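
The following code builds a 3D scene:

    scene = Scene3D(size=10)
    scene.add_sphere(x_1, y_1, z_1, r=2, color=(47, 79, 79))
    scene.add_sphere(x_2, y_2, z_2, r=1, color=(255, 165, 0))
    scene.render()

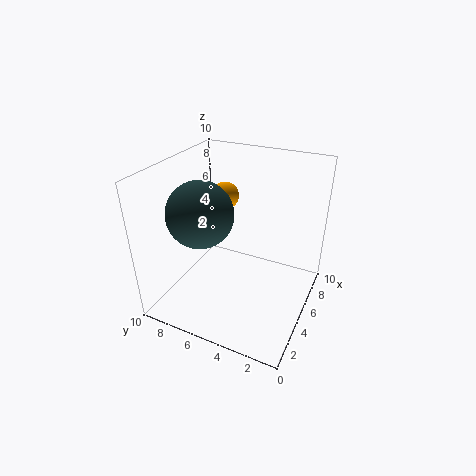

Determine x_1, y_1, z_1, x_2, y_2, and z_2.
x_1 = 2, y_1 = 6, z_1 = 8, x_2 = 7, y_2 = 7, z_2 = 7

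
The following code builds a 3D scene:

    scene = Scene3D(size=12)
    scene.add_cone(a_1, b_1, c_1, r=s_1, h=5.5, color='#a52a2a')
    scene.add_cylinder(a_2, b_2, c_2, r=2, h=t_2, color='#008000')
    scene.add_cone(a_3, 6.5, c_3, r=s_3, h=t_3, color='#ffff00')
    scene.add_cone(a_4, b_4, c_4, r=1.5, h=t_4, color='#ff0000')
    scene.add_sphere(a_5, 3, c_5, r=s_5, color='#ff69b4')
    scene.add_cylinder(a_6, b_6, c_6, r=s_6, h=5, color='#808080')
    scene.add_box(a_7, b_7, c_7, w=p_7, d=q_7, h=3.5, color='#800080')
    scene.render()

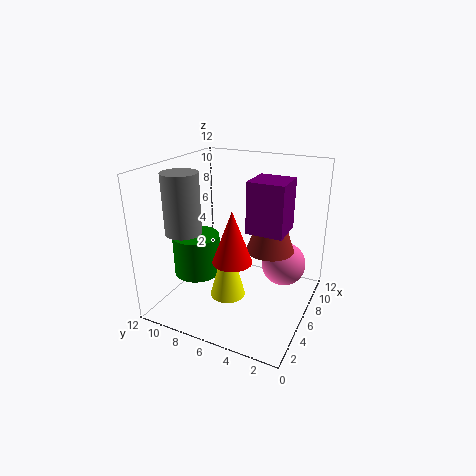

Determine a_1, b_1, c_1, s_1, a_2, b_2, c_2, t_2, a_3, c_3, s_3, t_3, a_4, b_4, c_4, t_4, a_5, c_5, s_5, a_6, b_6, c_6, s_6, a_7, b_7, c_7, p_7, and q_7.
a_1 = 7; b_1 = 3.5; c_1 = 5; s_1 = 2; a_2 = 5; b_2 = 9.5; c_2 = 2.5; t_2 = 3.5; a_3 = 5; c_3 = 1; s_3 = 1.5; t_3 = 5.5; a_4 = 3; b_4 = 5; c_4 = 5.5; t_4 = 4; a_5 = 9.5; c_5 = 2.5; s_5 = 2; a_6 = 4; b_6 = 10; c_6 = 6.5; s_6 = 1.5; a_7 = 2; b_7 = 1; c_7 = 8.5; p_7 = 2.5; q_7 = 2.5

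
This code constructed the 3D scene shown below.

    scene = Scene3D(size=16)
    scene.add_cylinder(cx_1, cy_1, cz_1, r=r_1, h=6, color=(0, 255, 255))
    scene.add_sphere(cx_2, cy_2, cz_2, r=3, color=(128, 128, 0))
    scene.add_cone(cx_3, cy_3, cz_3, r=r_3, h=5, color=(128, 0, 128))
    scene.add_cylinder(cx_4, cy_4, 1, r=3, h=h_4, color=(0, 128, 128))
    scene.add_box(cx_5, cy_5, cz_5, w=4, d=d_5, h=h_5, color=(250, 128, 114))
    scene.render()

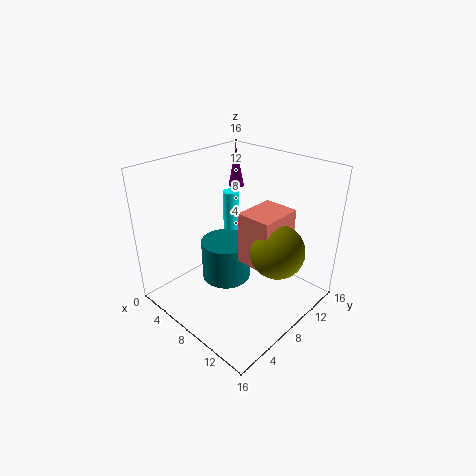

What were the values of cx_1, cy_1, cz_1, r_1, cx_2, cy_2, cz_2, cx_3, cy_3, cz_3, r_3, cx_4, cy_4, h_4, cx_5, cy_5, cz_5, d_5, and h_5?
cx_1 = 3, cy_1 = 12, cz_1 = 5, r_1 = 1, cx_2 = 12, cy_2 = 10, cz_2 = 7, cx_3 = 2, cy_3 = 14, cz_3 = 11, r_3 = 1, cx_4 = 5, cy_4 = 9, h_4 = 5, cx_5 = 8, cy_5 = 8, cz_5 = 5, d_5 = 5, h_5 = 6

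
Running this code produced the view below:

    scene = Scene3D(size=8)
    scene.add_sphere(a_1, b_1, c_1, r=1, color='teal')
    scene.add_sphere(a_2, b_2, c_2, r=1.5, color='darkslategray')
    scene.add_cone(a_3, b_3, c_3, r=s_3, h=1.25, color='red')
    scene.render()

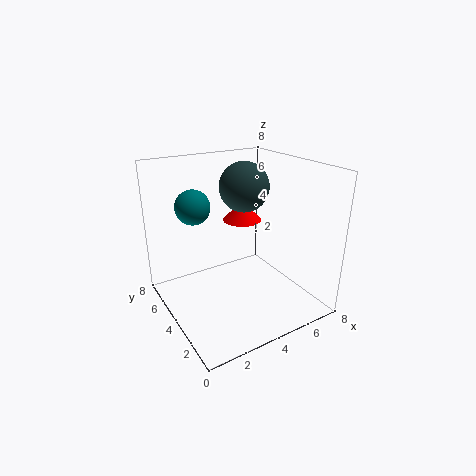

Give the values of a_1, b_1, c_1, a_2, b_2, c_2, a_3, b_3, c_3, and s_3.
a_1 = 2.25; b_1 = 6; c_1 = 5.5; a_2 = 5.5; b_2 = 5.75; c_2 = 6.25; a_3 = 6; b_3 = 6.75; c_3 = 3.75; s_3 = 1.25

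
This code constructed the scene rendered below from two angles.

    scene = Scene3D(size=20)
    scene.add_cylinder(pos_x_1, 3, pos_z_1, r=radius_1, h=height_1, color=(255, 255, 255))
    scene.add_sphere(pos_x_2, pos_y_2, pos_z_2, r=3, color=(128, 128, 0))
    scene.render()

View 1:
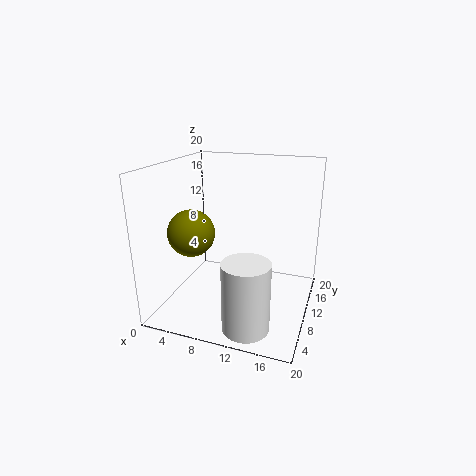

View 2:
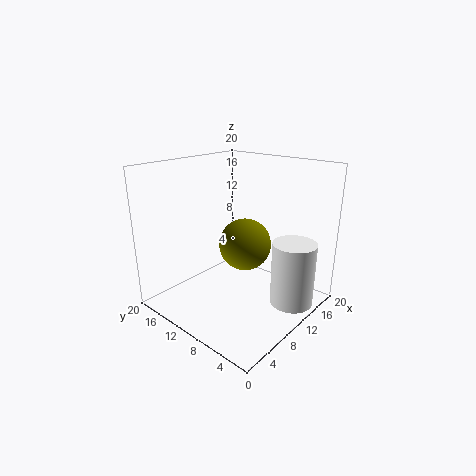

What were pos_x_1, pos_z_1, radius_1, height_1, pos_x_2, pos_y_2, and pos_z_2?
pos_x_1 = 13.5; pos_z_1 = 1; radius_1 = 3; height_1 = 9; pos_x_2 = 5.5; pos_y_2 = 5; pos_z_2 = 12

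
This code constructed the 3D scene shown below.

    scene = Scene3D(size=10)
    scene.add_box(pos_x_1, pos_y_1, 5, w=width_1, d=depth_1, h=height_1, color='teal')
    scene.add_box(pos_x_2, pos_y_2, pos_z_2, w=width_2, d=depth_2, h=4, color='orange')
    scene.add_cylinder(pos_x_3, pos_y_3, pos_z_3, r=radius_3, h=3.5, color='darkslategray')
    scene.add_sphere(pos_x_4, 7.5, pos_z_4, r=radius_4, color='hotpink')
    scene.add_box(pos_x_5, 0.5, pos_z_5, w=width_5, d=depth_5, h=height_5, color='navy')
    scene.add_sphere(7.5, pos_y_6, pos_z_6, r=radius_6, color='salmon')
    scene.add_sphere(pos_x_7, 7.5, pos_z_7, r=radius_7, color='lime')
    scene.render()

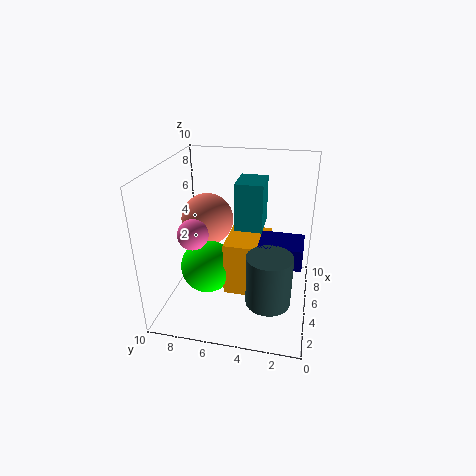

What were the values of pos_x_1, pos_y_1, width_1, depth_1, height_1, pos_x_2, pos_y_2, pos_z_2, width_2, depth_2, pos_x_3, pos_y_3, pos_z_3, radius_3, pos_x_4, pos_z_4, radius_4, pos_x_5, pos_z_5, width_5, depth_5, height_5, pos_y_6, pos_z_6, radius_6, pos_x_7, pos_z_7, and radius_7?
pos_x_1 = 6; pos_y_1 = 3.5; width_1 = 2.5; depth_1 = 2; height_1 = 3.5; pos_x_2 = 4.5; pos_y_2 = 3; pos_z_2 = 0.5; width_2 = 3.5; depth_2 = 3; pos_x_3 = 3; pos_y_3 = 2.5; pos_z_3 = 1.5; radius_3 = 1.5; pos_x_4 = 3; pos_z_4 = 6; radius_4 = 1; pos_x_5 = 4; pos_z_5 = 3.5; width_5 = 2.5; depth_5 = 3; height_5 = 1.5; pos_y_6 = 8; pos_z_6 = 5; radius_6 = 2; pos_x_7 = 5.5; pos_z_7 = 2; radius_7 = 2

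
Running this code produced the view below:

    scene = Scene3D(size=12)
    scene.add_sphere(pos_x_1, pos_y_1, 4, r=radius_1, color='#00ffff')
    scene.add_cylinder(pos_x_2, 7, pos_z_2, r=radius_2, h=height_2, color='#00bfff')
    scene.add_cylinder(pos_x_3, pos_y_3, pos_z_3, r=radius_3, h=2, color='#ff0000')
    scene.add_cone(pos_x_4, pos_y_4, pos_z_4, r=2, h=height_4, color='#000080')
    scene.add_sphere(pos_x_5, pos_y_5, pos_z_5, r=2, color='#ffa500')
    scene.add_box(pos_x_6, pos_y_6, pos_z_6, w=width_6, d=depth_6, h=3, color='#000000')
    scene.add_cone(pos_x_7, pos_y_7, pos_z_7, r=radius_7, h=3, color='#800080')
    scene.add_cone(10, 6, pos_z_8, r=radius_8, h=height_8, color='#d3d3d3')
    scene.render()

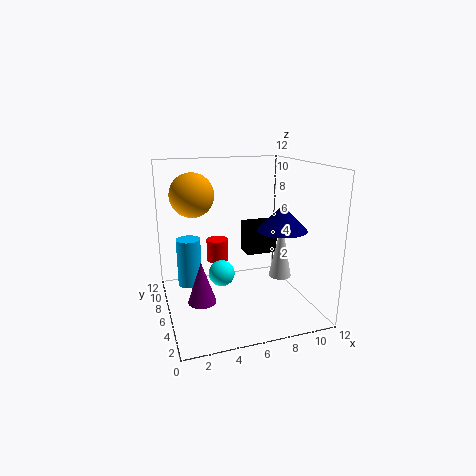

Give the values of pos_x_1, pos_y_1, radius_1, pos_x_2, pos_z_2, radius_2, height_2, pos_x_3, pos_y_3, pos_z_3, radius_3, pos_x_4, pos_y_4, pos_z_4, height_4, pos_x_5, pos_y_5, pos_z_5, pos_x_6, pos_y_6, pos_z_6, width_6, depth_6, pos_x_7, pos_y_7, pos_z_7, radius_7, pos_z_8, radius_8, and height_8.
pos_x_1 = 4
pos_y_1 = 4
radius_1 = 1
pos_x_2 = 2
pos_z_2 = 2
radius_2 = 1
height_2 = 4
pos_x_3 = 5
pos_y_3 = 9
pos_z_3 = 3
radius_3 = 1
pos_x_4 = 9
pos_y_4 = 4
pos_z_4 = 7
height_4 = 2
pos_x_5 = 3
pos_y_5 = 10
pos_z_5 = 9
pos_x_6 = 8
pos_y_6 = 9
pos_z_6 = 3
width_6 = 3
depth_6 = 2
pos_x_7 = 2
pos_y_7 = 2
pos_z_7 = 3
radius_7 = 1
pos_z_8 = 2
radius_8 = 1
height_8 = 5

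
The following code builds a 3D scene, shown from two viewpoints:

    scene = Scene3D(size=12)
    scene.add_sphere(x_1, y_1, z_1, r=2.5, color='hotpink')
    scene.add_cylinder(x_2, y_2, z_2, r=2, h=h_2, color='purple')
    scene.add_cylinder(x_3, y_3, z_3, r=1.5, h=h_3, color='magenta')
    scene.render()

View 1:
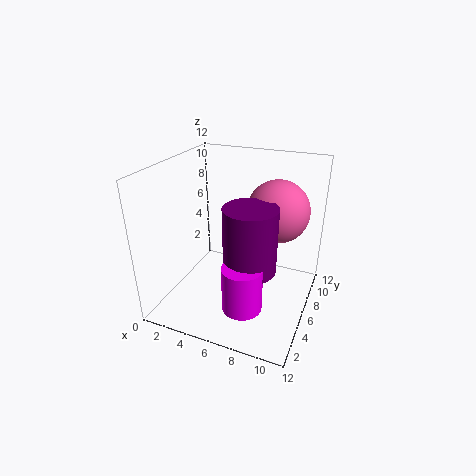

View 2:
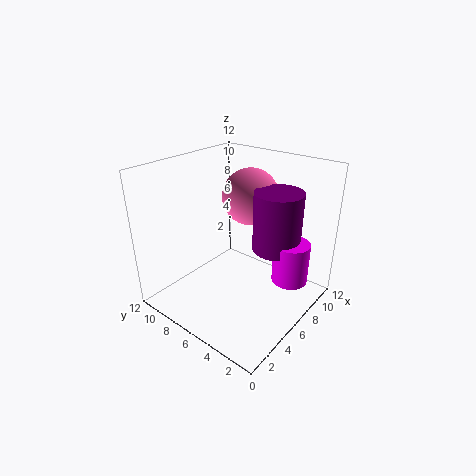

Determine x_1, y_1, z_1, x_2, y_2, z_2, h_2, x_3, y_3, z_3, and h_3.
x_1 = 9
y_1 = 7
z_1 = 8.5
x_2 = 8
y_2 = 3.5
z_2 = 5
h_2 = 5
x_3 = 8
y_3 = 2
z_3 = 2.5
h_3 = 3.5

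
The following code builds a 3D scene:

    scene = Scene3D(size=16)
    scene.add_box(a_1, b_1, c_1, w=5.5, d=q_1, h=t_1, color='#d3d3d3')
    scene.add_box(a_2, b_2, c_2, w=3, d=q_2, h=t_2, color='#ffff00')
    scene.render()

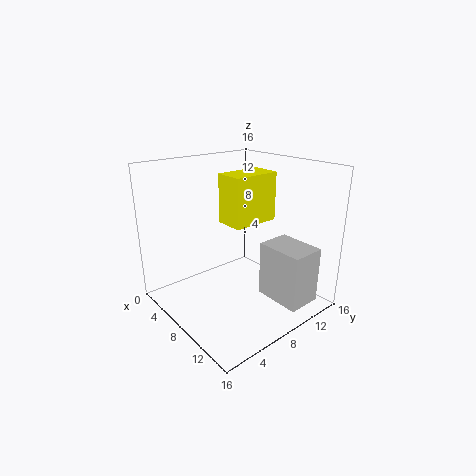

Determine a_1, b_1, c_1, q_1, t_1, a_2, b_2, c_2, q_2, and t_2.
a_1 = 9, b_1 = 10.5, c_1 = 0.5, q_1 = 4, t_1 = 6.5, a_2 = 8, b_2 = 5.5, c_2 = 10.5, q_2 = 5, t_2 = 5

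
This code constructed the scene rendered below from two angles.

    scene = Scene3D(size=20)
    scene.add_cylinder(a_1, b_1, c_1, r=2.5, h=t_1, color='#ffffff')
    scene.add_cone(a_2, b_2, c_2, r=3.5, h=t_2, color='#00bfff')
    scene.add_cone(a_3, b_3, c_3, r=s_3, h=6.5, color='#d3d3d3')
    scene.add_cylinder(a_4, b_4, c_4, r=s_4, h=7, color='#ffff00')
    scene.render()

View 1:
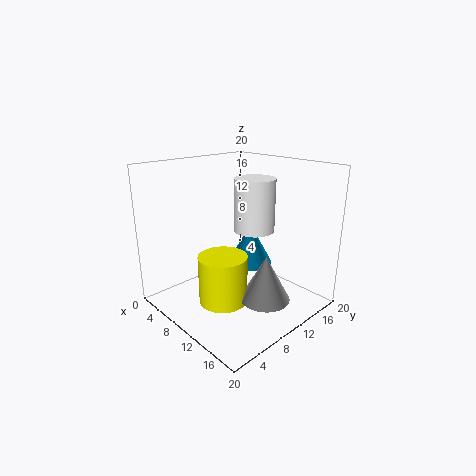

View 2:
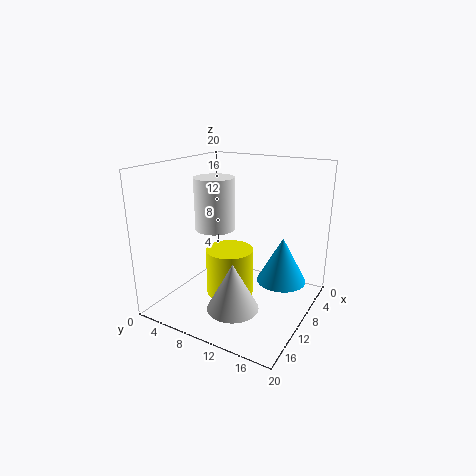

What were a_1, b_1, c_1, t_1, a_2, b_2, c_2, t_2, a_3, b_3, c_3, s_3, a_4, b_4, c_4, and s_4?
a_1 = 14
b_1 = 9
c_1 = 12.5
t_1 = 6.5
a_2 = 7
b_2 = 15.5
c_2 = 3.5
t_2 = 6.5
a_3 = 14
b_3 = 11.5
c_3 = 1.5
s_3 = 3.5
a_4 = 9
b_4 = 8
c_4 = 0.5
s_4 = 3.5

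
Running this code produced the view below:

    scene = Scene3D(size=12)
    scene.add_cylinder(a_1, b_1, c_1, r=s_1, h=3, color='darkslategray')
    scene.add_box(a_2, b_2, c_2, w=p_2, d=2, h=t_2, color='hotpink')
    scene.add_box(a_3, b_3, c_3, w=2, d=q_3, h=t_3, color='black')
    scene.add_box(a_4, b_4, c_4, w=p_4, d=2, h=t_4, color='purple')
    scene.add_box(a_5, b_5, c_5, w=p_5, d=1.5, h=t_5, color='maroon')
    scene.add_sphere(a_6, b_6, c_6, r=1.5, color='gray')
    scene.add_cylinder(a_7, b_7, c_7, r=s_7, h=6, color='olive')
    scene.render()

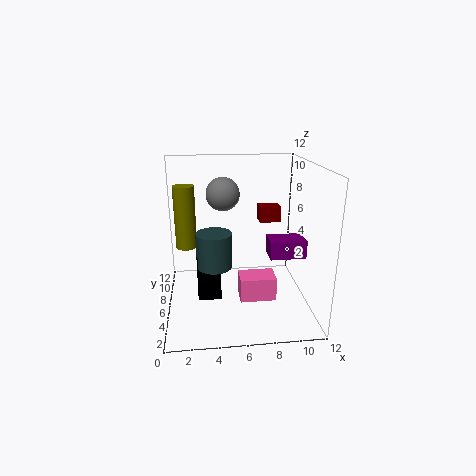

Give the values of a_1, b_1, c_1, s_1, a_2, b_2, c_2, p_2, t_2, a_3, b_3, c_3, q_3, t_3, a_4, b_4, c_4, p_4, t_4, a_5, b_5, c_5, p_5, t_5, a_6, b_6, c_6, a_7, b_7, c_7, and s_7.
a_1 = 4; b_1 = 6; c_1 = 3.5; s_1 = 1.5; a_2 = 6; b_2 = 4; c_2 = 1; p_2 = 3; t_2 = 2; a_3 = 2.5; b_3 = 5.5; c_3 = 0.5; q_3 = 3; t_3 = 4; a_4 = 8.5; b_4 = 4.5; c_4 = 4.5; p_4 = 3; t_4 = 1.5; a_5 = 8.5; b_5 = 9.5; c_5 = 6; p_5 = 2; t_5 = 1.5; a_6 = 5; b_6 = 9; c_6 = 9; a_7 = 1.5; b_7 = 10.5; c_7 = 3.5; s_7 = 1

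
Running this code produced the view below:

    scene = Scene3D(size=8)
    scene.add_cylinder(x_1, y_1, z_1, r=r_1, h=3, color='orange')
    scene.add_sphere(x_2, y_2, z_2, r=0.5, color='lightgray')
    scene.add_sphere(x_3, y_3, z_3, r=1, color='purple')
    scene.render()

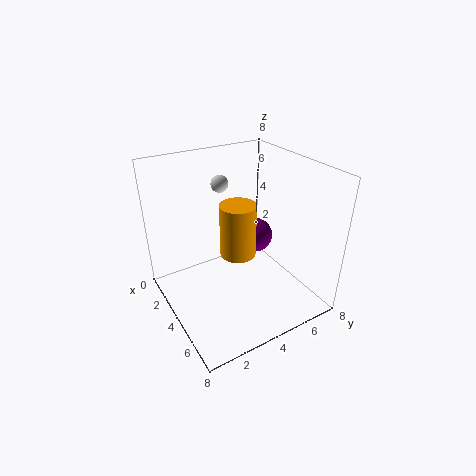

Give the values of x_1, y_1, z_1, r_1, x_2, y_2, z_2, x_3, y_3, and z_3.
x_1 = 4
y_1 = 4
z_1 = 3
r_1 = 1
x_2 = 2
y_2 = 4
z_2 = 6.5
x_3 = 3.5
y_3 = 5.5
z_3 = 3.5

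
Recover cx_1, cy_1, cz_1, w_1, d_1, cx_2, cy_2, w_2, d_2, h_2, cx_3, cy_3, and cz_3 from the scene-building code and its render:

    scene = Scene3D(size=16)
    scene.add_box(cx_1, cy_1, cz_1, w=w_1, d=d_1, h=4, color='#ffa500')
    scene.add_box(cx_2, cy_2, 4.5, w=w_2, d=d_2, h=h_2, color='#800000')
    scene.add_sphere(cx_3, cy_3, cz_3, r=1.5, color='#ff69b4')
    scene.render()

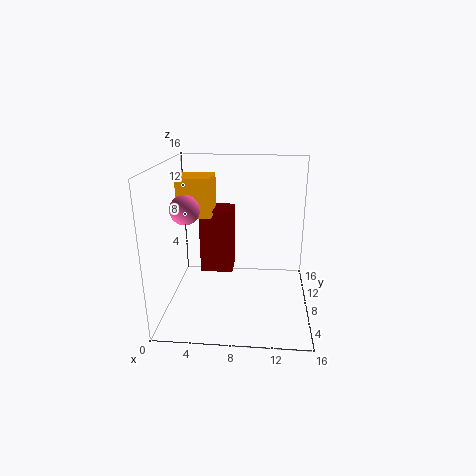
cx_1 = 2
cy_1 = 5.5
cz_1 = 11
w_1 = 3.5
d_1 = 3.5
cx_2 = 4
cy_2 = 6.5
w_2 = 3.5
d_2 = 3
h_2 = 7
cx_3 = 3
cy_3 = 5
cz_3 = 12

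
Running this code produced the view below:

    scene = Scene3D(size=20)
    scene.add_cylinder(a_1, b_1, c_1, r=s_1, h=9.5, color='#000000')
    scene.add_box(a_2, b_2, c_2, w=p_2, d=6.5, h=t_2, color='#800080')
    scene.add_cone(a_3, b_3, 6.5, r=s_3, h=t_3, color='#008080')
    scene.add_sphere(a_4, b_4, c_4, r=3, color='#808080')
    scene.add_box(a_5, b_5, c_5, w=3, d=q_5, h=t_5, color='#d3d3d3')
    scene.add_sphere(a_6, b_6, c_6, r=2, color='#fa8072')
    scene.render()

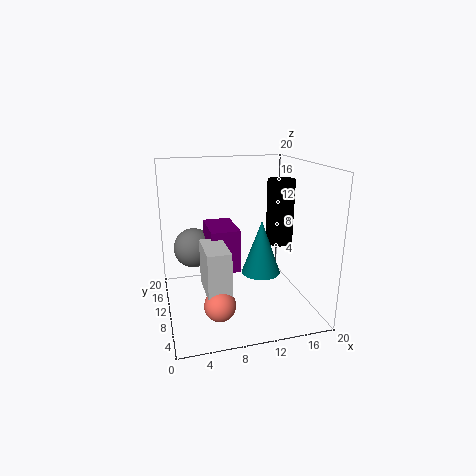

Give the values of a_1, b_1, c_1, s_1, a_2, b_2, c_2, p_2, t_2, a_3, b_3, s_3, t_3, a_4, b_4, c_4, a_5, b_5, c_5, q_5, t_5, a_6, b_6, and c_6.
a_1 = 17, b_1 = 12, c_1 = 8, s_1 = 2, a_2 = 6, b_2 = 8.5, c_2 = 5.5, p_2 = 4, t_2 = 6, a_3 = 12, b_3 = 6, s_3 = 2.5, t_3 = 7, a_4 = 4.5, b_4 = 15.5, c_4 = 7, a_5 = 4.5, b_5 = 3.5, c_5 = 4.5, q_5 = 6, t_5 = 6, a_6 = 6, b_6 = 4, c_6 = 3.5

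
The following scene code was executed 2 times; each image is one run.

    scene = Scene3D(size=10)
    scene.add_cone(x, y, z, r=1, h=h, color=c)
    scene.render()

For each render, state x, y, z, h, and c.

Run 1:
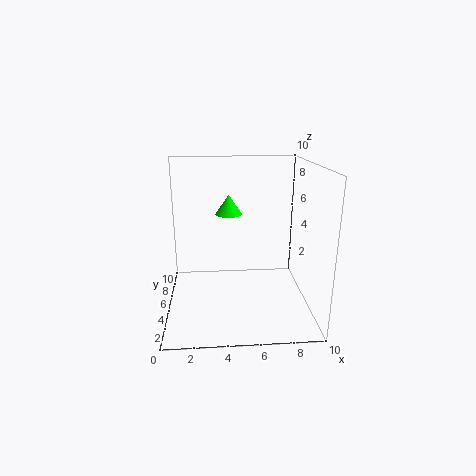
x = 4.5
y = 7.5
z = 6
h = 1.5
c = 'lime'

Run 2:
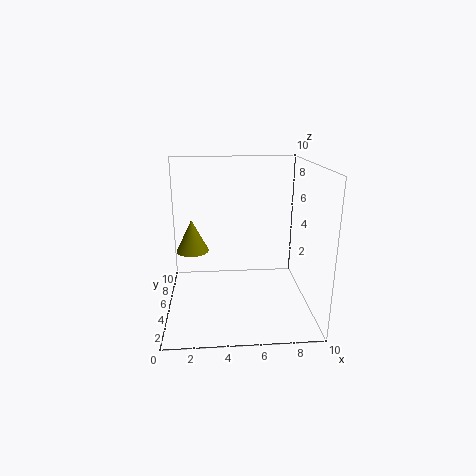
x = 2
y = 3
z = 5
h = 2
c = 'olive'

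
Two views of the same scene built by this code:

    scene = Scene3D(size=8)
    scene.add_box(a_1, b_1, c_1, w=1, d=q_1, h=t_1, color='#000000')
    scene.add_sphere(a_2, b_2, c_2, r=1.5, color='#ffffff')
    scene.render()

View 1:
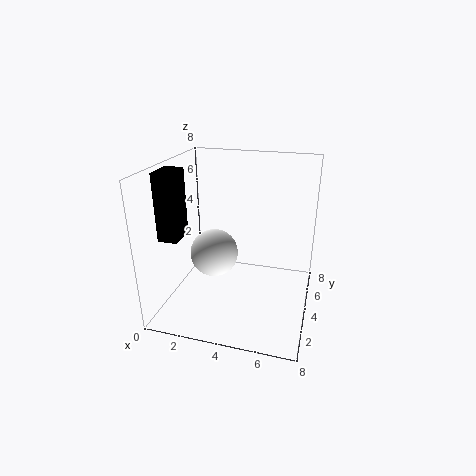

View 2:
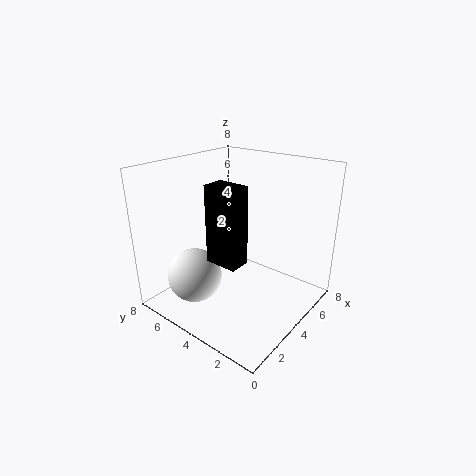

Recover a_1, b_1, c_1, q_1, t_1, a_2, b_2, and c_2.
a_1 = 0.5, b_1 = 1.5, c_1 = 4.5, q_1 = 1.5, t_1 = 3.5, a_2 = 2, b_2 = 5.5, c_2 = 2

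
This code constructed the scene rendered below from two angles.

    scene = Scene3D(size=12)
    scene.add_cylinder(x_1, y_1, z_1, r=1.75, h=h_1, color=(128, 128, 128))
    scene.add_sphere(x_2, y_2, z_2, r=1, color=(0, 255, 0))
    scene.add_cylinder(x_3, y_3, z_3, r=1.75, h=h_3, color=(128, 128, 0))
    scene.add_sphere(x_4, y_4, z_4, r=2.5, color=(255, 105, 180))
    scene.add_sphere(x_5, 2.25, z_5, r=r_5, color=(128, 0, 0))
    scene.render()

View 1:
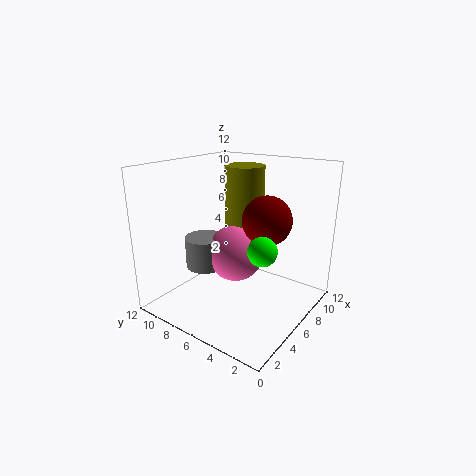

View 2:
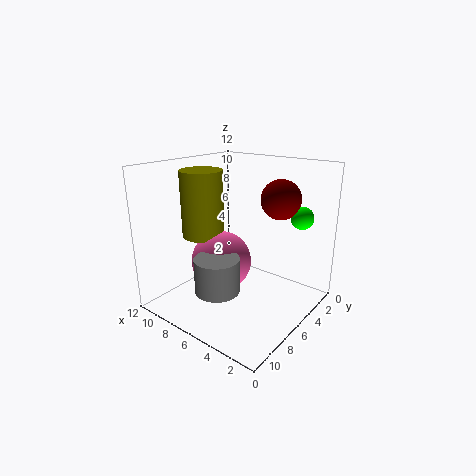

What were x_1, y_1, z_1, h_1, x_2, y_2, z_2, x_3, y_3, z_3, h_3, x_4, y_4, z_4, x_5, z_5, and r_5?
x_1 = 5.5; y_1 = 9.25; z_1 = 2.75; h_1 = 2.75; x_2 = 2.5; y_2 = 1.5; z_2 = 7.25; x_3 = 8.75; y_3 = 7.25; z_3 = 6; h_3 = 5.5; x_4 = 7; y_4 = 7; z_4 = 4; x_5 = 4.25; z_5 = 8.75; r_5 = 1.75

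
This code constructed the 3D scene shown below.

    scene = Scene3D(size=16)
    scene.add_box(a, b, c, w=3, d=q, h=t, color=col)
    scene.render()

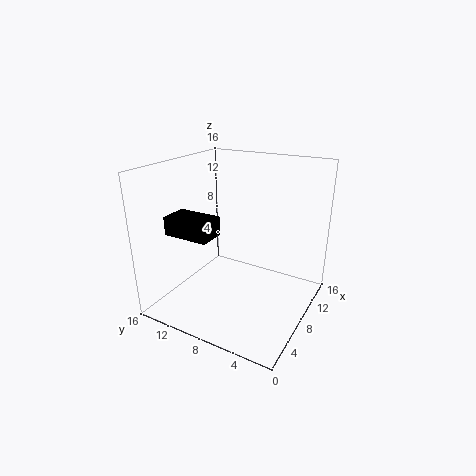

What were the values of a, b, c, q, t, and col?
a = 3; b = 9; c = 9; q = 5; t = 2; col = 'black'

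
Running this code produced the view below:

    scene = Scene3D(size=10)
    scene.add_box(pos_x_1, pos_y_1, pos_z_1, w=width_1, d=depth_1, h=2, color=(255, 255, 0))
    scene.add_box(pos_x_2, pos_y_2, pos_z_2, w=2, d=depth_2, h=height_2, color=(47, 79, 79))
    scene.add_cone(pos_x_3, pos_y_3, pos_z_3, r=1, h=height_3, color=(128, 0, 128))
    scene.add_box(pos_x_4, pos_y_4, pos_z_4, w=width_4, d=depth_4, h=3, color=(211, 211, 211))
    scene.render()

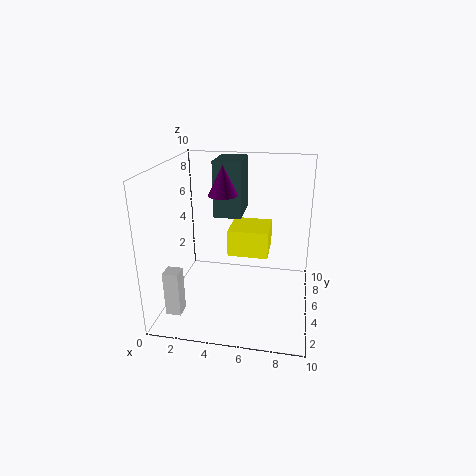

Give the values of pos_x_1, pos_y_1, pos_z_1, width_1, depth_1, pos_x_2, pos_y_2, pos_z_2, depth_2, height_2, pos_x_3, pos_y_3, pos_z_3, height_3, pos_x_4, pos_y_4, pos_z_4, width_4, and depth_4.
pos_x_1 = 4; pos_y_1 = 6; pos_z_1 = 3; width_1 = 3; depth_1 = 3; pos_x_2 = 3; pos_y_2 = 6; pos_z_2 = 6; depth_2 = 3; height_2 = 4; pos_x_3 = 4; pos_y_3 = 5; pos_z_3 = 8; height_3 = 2; pos_x_4 = 1; pos_y_4 = 1; pos_z_4 = 1; width_4 = 1; depth_4 = 1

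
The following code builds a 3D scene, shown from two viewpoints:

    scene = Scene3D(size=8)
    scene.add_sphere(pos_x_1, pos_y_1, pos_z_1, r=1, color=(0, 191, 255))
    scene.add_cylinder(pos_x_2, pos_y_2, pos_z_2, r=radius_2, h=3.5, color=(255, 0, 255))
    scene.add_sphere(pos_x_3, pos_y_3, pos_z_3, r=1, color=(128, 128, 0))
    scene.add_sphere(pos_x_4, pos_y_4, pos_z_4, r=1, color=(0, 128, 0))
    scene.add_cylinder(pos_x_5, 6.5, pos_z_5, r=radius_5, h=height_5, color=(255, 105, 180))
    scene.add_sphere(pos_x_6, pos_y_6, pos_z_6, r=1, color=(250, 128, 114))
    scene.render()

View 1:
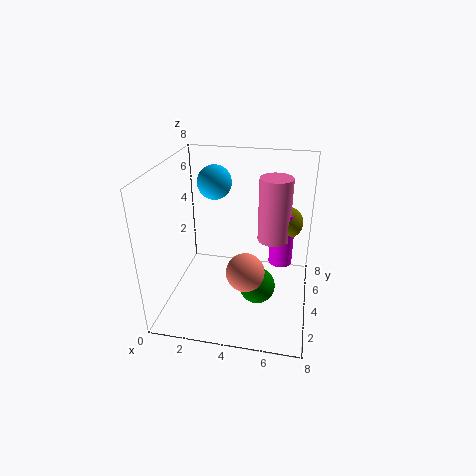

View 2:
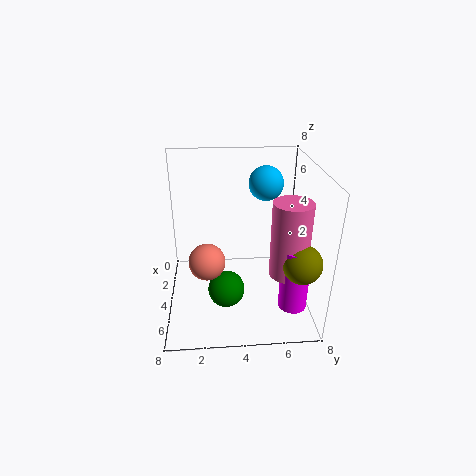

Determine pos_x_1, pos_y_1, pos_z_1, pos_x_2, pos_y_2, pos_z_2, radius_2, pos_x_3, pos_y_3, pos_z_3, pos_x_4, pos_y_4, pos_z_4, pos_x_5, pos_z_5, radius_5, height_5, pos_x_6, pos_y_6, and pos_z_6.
pos_x_1 = 2.25; pos_y_1 = 5.75; pos_z_1 = 6.5; pos_x_2 = 6.25; pos_y_2 = 6.75; pos_z_2 = 1; radius_2 = 0.75; pos_x_3 = 6.5; pos_y_3 = 7; pos_z_3 = 3.75; pos_x_4 = 5.25; pos_y_4 = 3.25; pos_z_4 = 1.5; pos_x_5 = 5.75; pos_z_5 = 2.75; radius_5 = 1; height_5 = 4; pos_x_6 = 4.75; pos_y_6 = 2.25; pos_z_6 = 3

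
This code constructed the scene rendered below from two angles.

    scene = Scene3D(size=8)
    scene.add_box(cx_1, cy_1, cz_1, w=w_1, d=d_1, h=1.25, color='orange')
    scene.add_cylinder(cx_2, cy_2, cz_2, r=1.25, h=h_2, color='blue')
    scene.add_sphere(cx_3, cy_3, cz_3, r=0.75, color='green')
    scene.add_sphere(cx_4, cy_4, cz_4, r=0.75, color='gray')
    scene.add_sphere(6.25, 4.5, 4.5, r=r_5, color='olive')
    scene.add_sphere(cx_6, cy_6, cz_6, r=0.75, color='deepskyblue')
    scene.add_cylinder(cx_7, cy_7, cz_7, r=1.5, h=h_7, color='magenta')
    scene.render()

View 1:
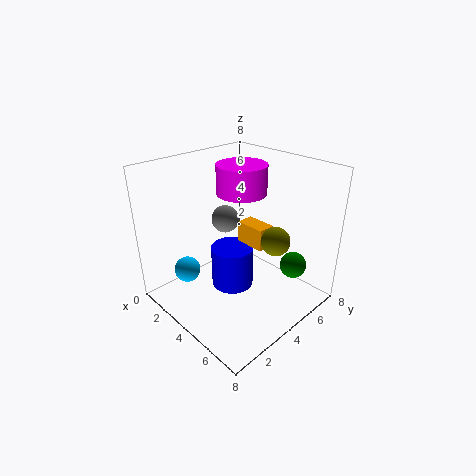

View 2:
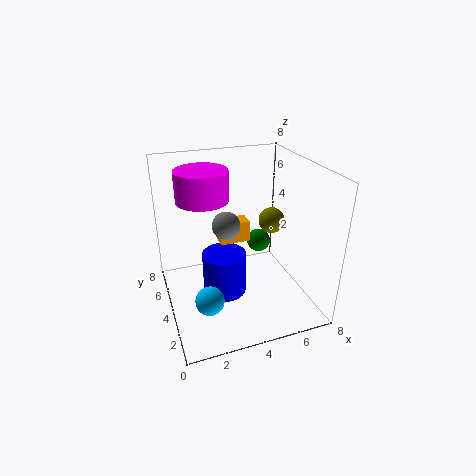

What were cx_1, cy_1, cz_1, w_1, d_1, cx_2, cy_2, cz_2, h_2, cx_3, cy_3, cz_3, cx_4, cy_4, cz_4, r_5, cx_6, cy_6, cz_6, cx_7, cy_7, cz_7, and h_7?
cx_1 = 3.25
cy_1 = 4.75
cz_1 = 3.25
w_1 = 1.75
d_1 = 1
cx_2 = 3.25
cy_2 = 4.25
cz_2 = 0.5
h_2 = 2.5
cx_3 = 6.25
cy_3 = 6.25
cz_3 = 2.25
cx_4 = 3.25
cy_4 = 3.75
cz_4 = 5
r_5 = 0.75
cx_6 = 1.75
cy_6 = 2
cz_6 = 1.75
cx_7 = 2.5
cy_7 = 5.75
cz_7 = 5.75
h_7 = 1.75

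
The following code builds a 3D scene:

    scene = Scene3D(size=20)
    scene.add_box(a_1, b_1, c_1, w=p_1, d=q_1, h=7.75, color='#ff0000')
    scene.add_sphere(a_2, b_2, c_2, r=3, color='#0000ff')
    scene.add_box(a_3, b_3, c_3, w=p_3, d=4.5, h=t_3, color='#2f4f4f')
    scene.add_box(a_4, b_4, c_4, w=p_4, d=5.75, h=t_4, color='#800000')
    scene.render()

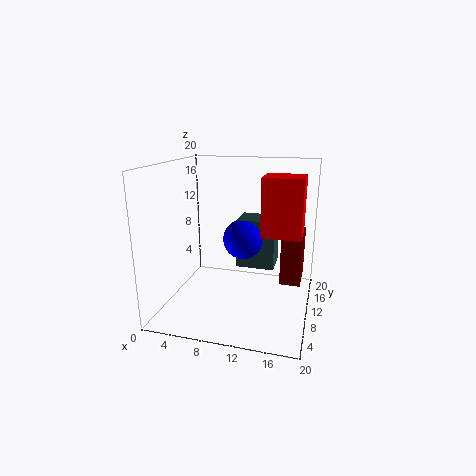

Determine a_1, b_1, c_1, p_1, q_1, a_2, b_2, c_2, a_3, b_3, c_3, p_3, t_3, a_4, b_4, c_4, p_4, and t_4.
a_1 = 13.5, b_1 = 8, c_1 = 11, p_1 = 5.25, q_1 = 4.5, a_2 = 9.75, b_2 = 13.75, c_2 = 8.5, a_3 = 8.75, b_3 = 13.5, c_3 = 4, p_3 = 5.75, t_3 = 7.5, a_4 = 15.75, b_4 = 11.75, c_4 = 2.75, p_4 = 3, t_4 = 7.25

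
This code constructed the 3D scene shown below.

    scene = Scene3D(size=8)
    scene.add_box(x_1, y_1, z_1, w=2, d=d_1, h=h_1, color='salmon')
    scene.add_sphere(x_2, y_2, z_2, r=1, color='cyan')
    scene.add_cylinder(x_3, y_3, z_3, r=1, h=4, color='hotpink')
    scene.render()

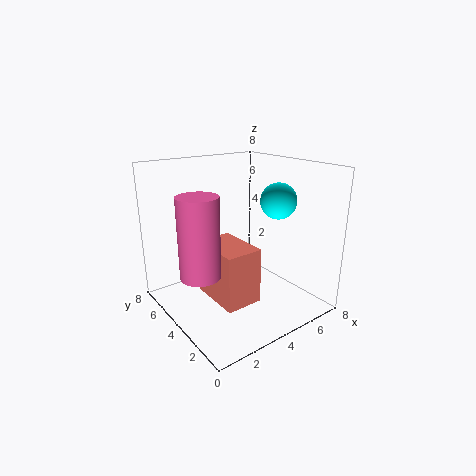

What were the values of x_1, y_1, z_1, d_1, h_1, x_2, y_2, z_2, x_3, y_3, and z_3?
x_1 = 2, y_1 = 2, z_1 = 1, d_1 = 3, h_1 = 3, x_2 = 6, y_2 = 3, z_2 = 6, x_3 = 1, y_3 = 3, z_3 = 3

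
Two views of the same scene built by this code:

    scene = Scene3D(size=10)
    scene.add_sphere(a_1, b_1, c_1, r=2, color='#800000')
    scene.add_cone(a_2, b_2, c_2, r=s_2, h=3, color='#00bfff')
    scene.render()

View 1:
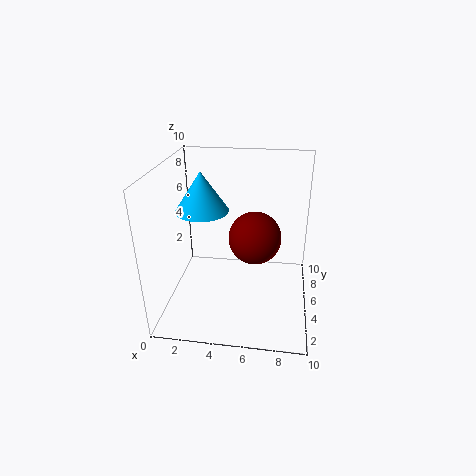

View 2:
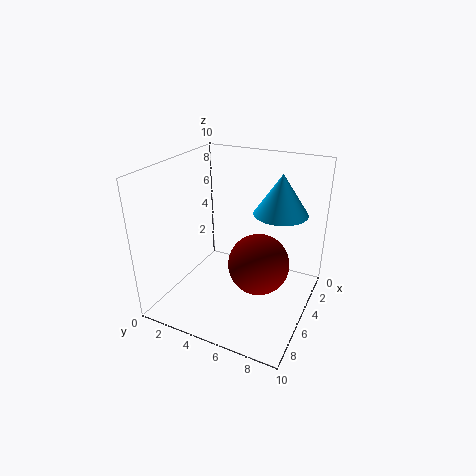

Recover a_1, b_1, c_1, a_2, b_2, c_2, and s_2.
a_1 = 6, b_1 = 7, c_1 = 4, a_2 = 2, b_2 = 7, c_2 = 6, s_2 = 2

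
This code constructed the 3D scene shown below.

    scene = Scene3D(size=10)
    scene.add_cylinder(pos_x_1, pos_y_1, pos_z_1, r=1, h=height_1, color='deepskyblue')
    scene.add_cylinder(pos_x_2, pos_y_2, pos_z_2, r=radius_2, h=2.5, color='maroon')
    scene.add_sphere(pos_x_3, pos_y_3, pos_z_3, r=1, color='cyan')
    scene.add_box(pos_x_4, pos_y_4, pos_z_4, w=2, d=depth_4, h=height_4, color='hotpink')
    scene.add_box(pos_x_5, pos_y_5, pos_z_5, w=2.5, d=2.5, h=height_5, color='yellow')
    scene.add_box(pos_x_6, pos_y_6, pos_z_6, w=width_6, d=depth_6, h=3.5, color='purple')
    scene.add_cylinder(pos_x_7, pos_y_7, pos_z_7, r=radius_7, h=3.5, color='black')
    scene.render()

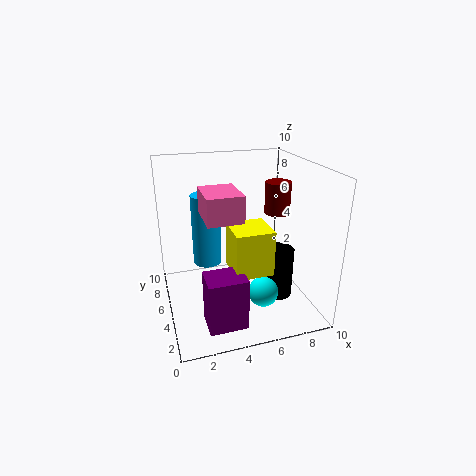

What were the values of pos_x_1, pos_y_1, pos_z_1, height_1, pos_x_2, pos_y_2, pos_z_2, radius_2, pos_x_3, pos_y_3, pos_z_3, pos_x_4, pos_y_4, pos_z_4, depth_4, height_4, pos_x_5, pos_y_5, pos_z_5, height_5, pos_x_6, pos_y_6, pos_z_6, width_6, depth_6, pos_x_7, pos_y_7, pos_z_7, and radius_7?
pos_x_1 = 3
pos_y_1 = 6
pos_z_1 = 3
height_1 = 5
pos_x_2 = 9
pos_y_2 = 7.5
pos_z_2 = 5.5
radius_2 = 1
pos_x_3 = 6
pos_y_3 = 2.5
pos_z_3 = 2
pos_x_4 = 2
pos_y_4 = 0.5
pos_z_4 = 8
depth_4 = 2.5
height_4 = 1.5
pos_x_5 = 4
pos_y_5 = 2
pos_z_5 = 3.5
height_5 = 3
pos_x_6 = 2
pos_y_6 = 1
pos_z_6 = 0.5
width_6 = 2.5
depth_6 = 2
pos_x_7 = 7.5
pos_y_7 = 3.5
pos_z_7 = 1
radius_7 = 1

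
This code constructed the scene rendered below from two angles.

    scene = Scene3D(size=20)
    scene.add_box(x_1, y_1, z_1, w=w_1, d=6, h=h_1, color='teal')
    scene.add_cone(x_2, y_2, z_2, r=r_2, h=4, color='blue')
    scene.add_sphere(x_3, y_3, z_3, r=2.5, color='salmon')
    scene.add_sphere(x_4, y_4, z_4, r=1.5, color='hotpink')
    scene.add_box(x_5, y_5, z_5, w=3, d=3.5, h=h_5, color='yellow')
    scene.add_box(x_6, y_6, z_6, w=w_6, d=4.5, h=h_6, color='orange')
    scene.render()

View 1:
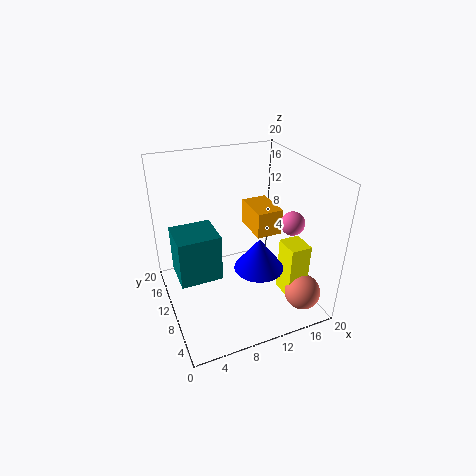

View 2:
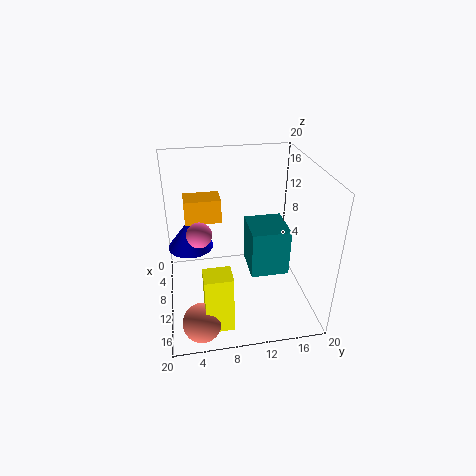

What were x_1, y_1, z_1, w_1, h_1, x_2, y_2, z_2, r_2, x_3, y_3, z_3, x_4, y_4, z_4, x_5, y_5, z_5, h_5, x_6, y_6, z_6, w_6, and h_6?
x_1 = 2
y_1 = 12.5
z_1 = 1.5
w_1 = 6.5
h_1 = 7.5
x_2 = 10
y_2 = 3.5
z_2 = 9.5
r_2 = 3
x_3 = 17.5
y_3 = 4
z_3 = 2.5
x_4 = 15
y_4 = 4.5
z_4 = 14
x_5 = 15.5
y_5 = 4.5
z_5 = 1.5
h_5 = 8
x_6 = 9.5
y_6 = 3
z_6 = 14
w_6 = 3
h_6 = 3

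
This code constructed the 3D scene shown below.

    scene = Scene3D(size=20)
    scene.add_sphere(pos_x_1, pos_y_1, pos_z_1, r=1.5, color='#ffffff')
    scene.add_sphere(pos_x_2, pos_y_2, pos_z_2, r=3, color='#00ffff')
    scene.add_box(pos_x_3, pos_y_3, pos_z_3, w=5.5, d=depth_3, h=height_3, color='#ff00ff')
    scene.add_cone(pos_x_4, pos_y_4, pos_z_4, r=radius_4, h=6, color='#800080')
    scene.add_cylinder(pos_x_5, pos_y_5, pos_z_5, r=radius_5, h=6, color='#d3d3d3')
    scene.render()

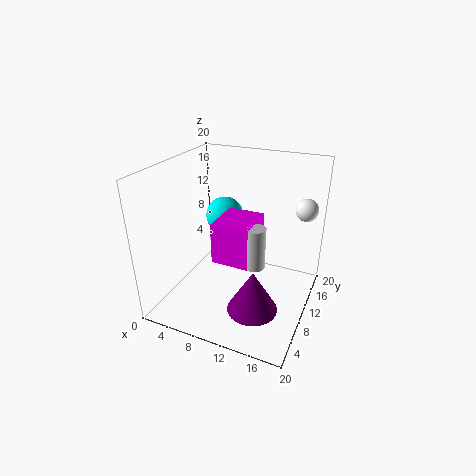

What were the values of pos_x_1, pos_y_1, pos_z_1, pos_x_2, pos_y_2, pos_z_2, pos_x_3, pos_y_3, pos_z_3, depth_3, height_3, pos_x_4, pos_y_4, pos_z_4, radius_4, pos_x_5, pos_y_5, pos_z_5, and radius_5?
pos_x_1 = 18.5, pos_y_1 = 13, pos_z_1 = 14.5, pos_x_2 = 4.5, pos_y_2 = 17, pos_z_2 = 9.5, pos_x_3 = 6.5, pos_y_3 = 8.5, pos_z_3 = 6, depth_3 = 6.5, height_3 = 6, pos_x_4 = 13.5, pos_y_4 = 7, pos_z_4 = 1, radius_4 = 3.5, pos_x_5 = 12.5, pos_y_5 = 10, pos_z_5 = 6, radius_5 = 1.5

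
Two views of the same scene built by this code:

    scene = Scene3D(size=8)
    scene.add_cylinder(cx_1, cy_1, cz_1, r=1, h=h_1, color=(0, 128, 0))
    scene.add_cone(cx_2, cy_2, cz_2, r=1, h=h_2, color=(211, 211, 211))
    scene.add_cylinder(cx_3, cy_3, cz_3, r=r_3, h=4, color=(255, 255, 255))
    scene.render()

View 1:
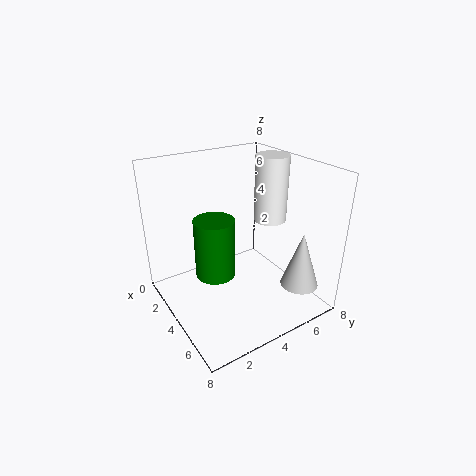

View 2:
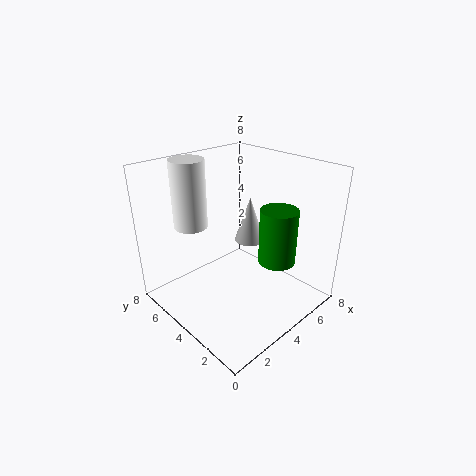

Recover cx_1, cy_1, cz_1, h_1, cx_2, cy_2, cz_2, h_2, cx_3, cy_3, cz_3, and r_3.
cx_1 = 5, cy_1 = 2, cz_1 = 3, h_1 = 3, cx_2 = 7, cy_2 = 6, cz_2 = 2, h_2 = 3, cx_3 = 3, cy_3 = 7, cz_3 = 4, r_3 = 1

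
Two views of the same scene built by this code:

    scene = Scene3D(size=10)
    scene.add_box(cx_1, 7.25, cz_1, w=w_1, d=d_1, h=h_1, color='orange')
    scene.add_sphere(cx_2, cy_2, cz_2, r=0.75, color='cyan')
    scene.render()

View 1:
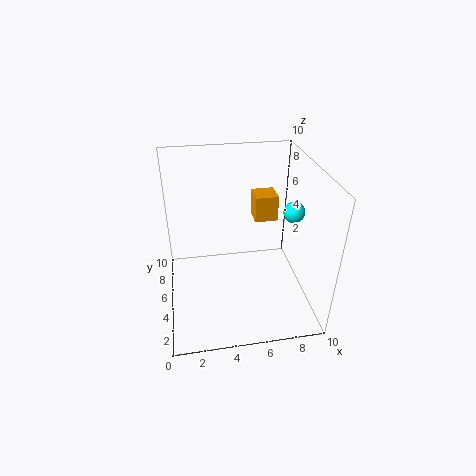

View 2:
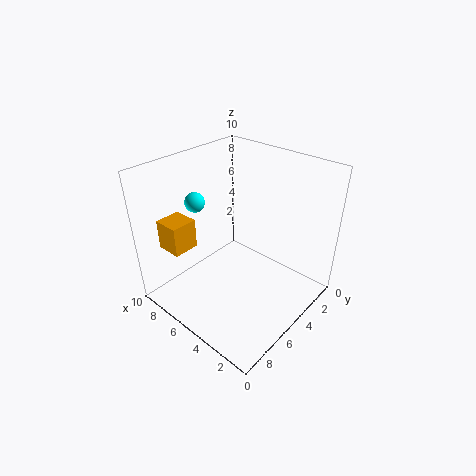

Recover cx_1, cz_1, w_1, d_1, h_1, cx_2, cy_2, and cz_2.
cx_1 = 6.75; cz_1 = 4.75; w_1 = 1.75; d_1 = 1.75; h_1 = 2; cx_2 = 9; cy_2 = 5.25; cz_2 = 6.5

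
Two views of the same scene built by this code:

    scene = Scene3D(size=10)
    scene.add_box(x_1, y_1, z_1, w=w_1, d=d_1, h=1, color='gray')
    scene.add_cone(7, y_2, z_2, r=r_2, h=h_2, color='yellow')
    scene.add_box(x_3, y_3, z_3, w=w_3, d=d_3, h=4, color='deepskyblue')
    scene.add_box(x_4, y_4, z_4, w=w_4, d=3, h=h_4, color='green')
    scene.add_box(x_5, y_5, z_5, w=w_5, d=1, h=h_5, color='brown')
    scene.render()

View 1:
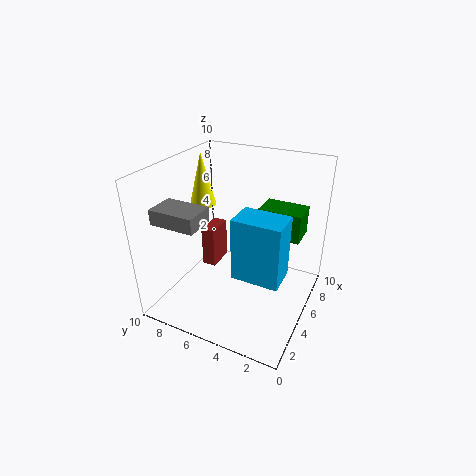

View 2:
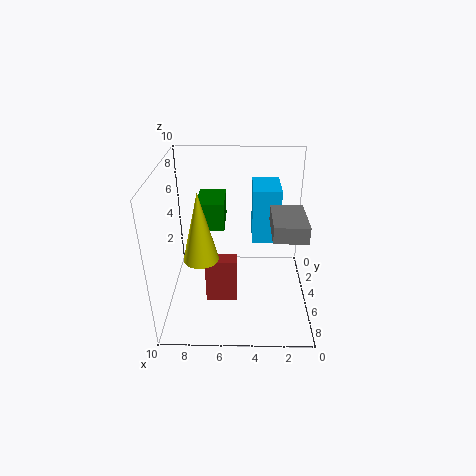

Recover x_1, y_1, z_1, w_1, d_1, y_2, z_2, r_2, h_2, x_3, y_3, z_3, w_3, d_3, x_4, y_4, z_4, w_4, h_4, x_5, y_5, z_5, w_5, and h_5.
x_1 = 1
y_1 = 6
z_1 = 7
w_1 = 2
d_1 = 3
y_2 = 9
z_2 = 6
r_2 = 1
h_2 = 4
x_3 = 2
y_3 = 1
z_3 = 4
w_3 = 2
d_3 = 3
x_4 = 6
y_4 = 1
z_4 = 5
w_4 = 2
h_4 = 2
x_5 = 5
y_5 = 7
z_5 = 2
w_5 = 2
h_5 = 3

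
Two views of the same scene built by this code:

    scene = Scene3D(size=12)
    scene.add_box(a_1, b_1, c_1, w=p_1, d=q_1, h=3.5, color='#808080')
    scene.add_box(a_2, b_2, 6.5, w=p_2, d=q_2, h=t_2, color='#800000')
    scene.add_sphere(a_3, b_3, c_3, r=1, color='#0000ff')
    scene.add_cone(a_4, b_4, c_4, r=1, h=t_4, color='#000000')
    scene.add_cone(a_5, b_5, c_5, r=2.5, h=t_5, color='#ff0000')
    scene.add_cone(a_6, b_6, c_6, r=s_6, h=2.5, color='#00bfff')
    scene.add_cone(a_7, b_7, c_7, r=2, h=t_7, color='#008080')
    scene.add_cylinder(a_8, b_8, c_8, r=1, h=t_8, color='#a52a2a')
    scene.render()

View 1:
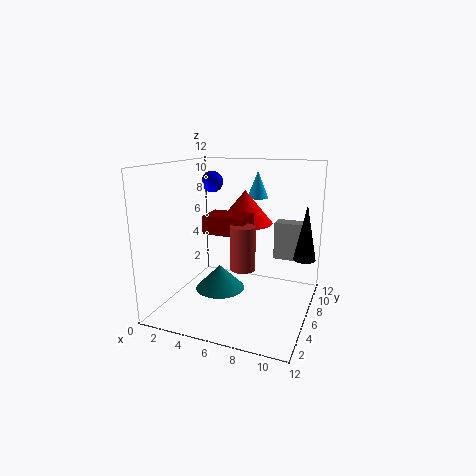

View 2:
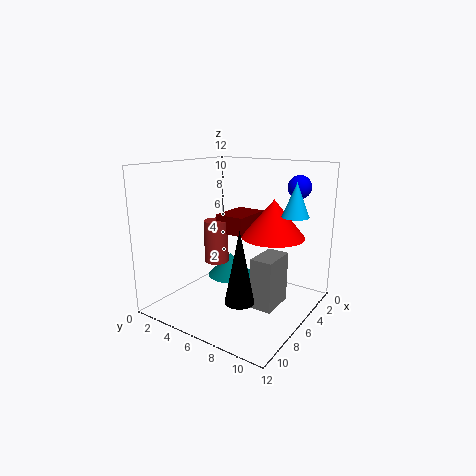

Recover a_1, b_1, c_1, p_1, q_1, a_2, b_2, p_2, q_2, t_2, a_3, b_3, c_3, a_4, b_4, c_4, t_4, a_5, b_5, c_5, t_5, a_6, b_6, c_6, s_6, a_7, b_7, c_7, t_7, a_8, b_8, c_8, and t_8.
a_1 = 8; b_1 = 10; c_1 = 3; p_1 = 2.5; q_1 = 1.5; a_2 = 3.5; b_2 = 4.5; p_2 = 3.5; q_2 = 2.5; t_2 = 1.5; a_3 = 2; b_3 = 9.5; c_3 = 10; a_4 = 11; b_4 = 9.5; c_4 = 3.5; t_4 = 5; a_5 = 5.5; b_5 = 9; c_5 = 6.5; t_5 = 3; a_6 = 6; b_6 = 11; c_6 = 8.5; s_6 = 1; a_7 = 5; b_7 = 4.5; c_7 = 2; t_7 = 2; a_8 = 7; b_8 = 4.5; c_8 = 4; t_8 = 3.5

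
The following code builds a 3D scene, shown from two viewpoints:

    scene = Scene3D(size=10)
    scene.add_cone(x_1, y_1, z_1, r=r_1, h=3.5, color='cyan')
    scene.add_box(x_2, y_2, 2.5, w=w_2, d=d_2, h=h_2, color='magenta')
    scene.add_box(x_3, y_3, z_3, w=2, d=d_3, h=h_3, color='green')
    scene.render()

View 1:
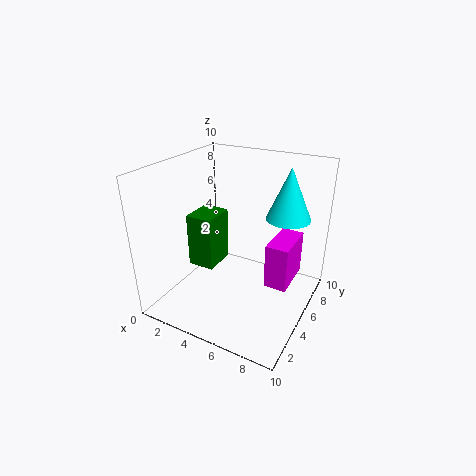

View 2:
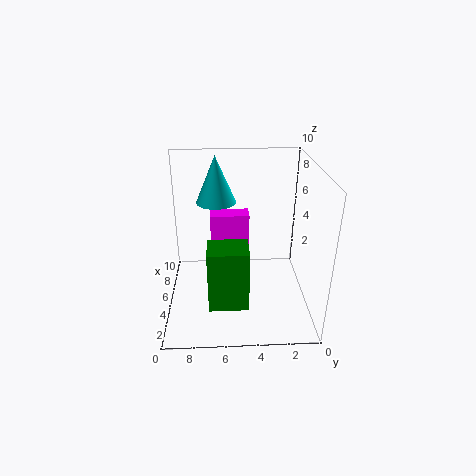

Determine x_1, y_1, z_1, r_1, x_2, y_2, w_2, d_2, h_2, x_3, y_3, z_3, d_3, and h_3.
x_1 = 8; y_1 = 6.5; z_1 = 6.5; r_1 = 1.5; x_2 = 7.5; y_2 = 4; w_2 = 1.5; d_2 = 3; h_2 = 3; x_3 = 1; y_3 = 4.5; z_3 = 2; d_3 = 2.5; h_3 = 4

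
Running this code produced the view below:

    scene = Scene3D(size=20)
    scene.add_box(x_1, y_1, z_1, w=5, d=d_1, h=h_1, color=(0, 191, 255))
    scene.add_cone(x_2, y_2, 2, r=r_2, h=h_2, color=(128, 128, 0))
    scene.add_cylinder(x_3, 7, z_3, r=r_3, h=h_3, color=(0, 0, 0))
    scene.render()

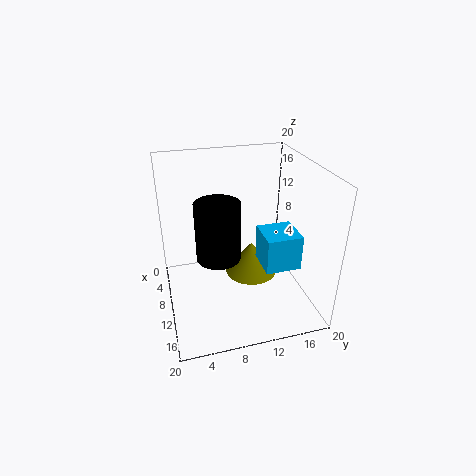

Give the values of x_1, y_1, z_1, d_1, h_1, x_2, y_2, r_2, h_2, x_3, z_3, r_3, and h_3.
x_1 = 9, y_1 = 13, z_1 = 6, d_1 = 5, h_1 = 5, x_2 = 7, y_2 = 13, r_2 = 4, h_2 = 5, x_3 = 11, z_3 = 8, r_3 = 3, h_3 = 8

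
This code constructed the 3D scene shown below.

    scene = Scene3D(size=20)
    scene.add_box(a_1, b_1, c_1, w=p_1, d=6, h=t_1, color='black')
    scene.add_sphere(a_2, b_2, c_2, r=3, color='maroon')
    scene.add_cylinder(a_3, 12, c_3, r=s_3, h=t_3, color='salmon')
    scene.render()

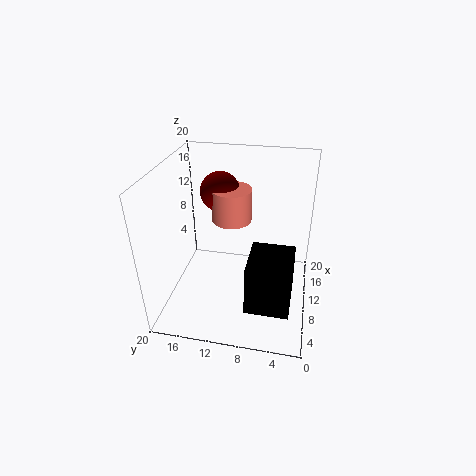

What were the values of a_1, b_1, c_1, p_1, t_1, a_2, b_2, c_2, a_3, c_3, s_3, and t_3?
a_1 = 4
b_1 = 2
c_1 = 2
p_1 = 7
t_1 = 7
a_2 = 16
b_2 = 14
c_2 = 14
a_3 = 15
c_3 = 10
s_3 = 3
t_3 = 5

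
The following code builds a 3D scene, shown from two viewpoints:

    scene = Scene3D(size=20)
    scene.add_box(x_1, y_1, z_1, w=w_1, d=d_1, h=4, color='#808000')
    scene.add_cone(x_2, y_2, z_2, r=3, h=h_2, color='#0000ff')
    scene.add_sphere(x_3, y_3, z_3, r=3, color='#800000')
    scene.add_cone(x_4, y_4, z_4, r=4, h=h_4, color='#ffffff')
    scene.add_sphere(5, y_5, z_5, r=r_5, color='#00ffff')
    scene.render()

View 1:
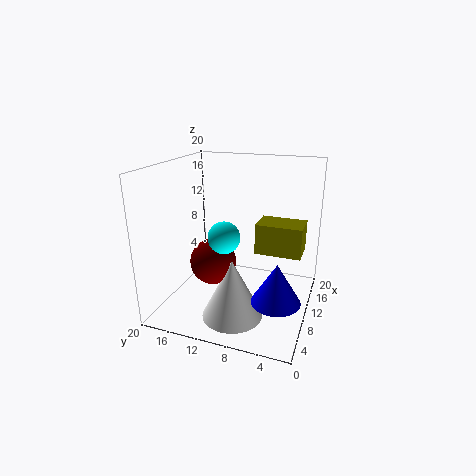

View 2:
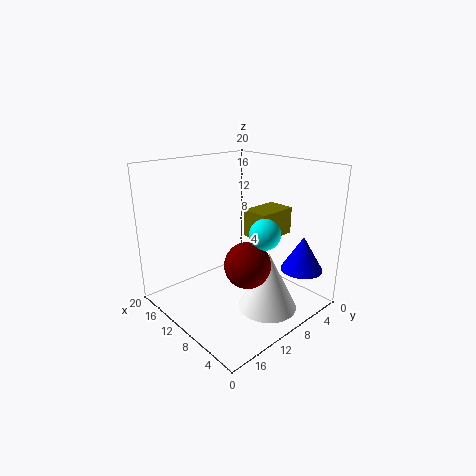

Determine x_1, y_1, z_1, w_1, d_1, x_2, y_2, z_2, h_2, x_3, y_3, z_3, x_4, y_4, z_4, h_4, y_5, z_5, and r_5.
x_1 = 8, y_1 = 1, z_1 = 9, w_1 = 4, d_1 = 6, x_2 = 4, y_2 = 3, z_2 = 5, h_2 = 5, x_3 = 6, y_3 = 12, z_3 = 8, x_4 = 5, y_4 = 9, z_4 = 1, h_4 = 8, y_5 = 10, z_5 = 12, r_5 = 2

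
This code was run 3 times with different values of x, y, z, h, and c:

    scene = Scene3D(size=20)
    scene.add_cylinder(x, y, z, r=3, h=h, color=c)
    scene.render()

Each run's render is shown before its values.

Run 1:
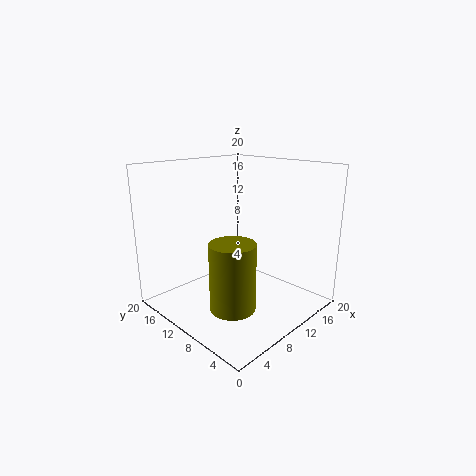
x = 6; y = 7; z = 2; h = 9; c = 'olive'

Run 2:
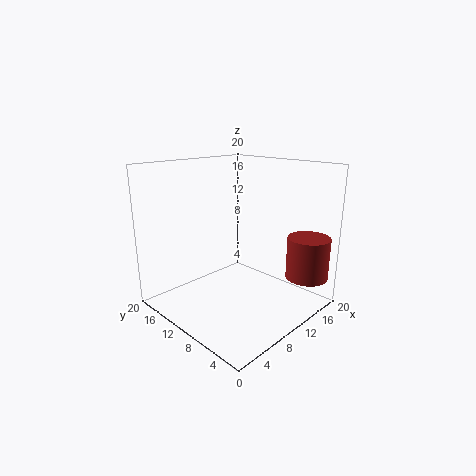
x = 17; y = 3; z = 4; h = 6; c = 'brown'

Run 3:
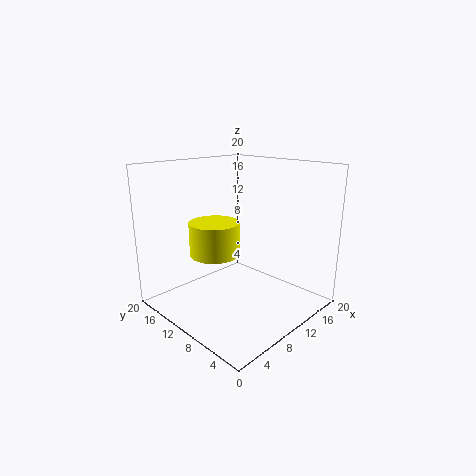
x = 4; y = 8; z = 10; h = 4; c = 'yellow'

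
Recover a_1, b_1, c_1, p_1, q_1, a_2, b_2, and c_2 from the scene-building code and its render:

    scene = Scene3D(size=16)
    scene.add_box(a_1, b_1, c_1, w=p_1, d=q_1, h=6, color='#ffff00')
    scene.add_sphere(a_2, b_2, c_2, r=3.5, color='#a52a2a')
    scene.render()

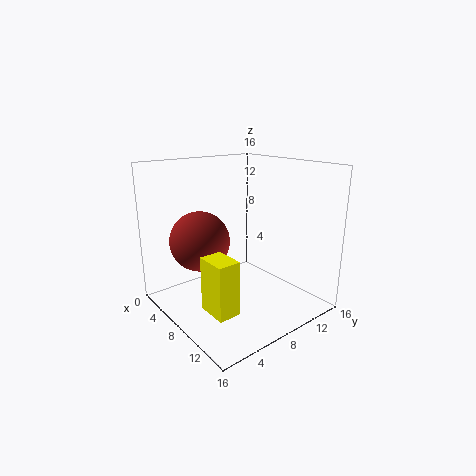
a_1 = 8; b_1 = 3; c_1 = 1; p_1 = 3.5; q_1 = 2.5; a_2 = 4; b_2 = 5.5; c_2 = 7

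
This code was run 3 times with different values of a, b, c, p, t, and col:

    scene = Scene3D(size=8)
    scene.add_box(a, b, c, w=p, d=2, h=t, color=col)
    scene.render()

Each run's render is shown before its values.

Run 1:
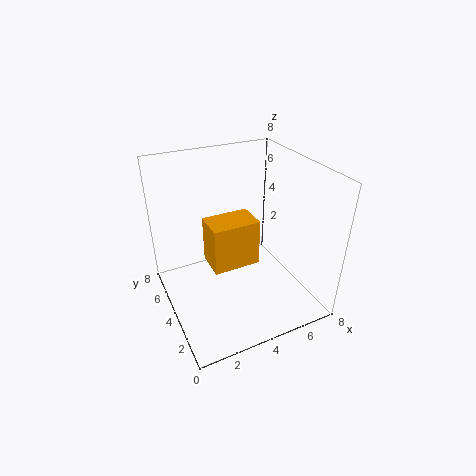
a = 3
b = 5
c = 1
p = 3
t = 3
col = 'orange'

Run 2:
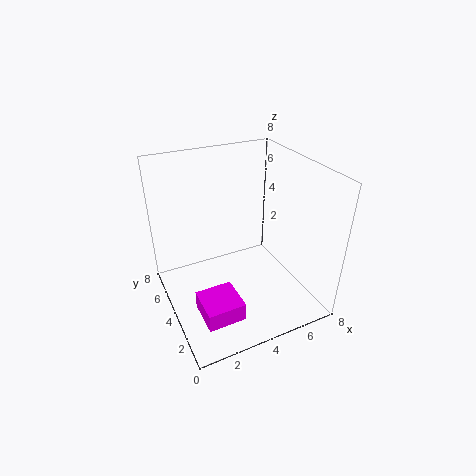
a = 1
b = 1
c = 1
p = 2
t = 1
col = 'magenta'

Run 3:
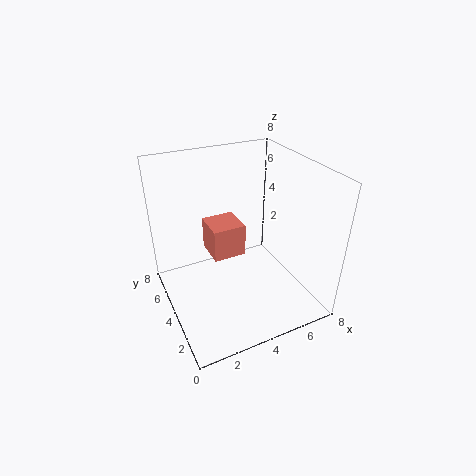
a = 3
b = 5
c = 2
p = 2
t = 2
col = 'salmon'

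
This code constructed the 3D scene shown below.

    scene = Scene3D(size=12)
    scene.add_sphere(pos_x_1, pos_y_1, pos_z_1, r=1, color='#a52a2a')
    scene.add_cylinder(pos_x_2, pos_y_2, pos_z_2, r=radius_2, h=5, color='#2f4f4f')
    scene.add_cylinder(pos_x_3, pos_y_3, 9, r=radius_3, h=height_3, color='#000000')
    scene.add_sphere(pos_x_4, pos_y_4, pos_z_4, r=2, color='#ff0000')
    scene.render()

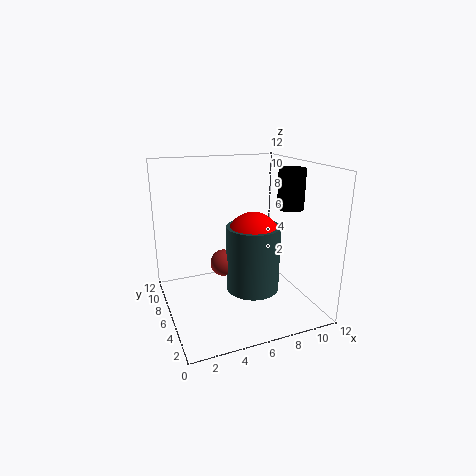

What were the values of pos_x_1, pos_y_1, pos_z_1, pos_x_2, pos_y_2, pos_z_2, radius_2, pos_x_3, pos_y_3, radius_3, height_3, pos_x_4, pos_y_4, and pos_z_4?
pos_x_1 = 4, pos_y_1 = 4, pos_z_1 = 5, pos_x_2 = 6, pos_y_2 = 3, pos_z_2 = 3, radius_2 = 2, pos_x_3 = 9, pos_y_3 = 3, radius_3 = 1, height_3 = 3, pos_x_4 = 6, pos_y_4 = 3, pos_z_4 = 7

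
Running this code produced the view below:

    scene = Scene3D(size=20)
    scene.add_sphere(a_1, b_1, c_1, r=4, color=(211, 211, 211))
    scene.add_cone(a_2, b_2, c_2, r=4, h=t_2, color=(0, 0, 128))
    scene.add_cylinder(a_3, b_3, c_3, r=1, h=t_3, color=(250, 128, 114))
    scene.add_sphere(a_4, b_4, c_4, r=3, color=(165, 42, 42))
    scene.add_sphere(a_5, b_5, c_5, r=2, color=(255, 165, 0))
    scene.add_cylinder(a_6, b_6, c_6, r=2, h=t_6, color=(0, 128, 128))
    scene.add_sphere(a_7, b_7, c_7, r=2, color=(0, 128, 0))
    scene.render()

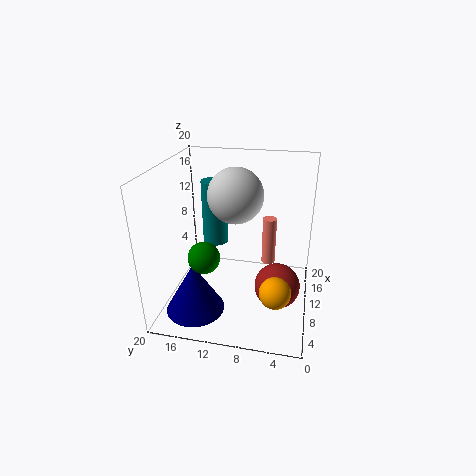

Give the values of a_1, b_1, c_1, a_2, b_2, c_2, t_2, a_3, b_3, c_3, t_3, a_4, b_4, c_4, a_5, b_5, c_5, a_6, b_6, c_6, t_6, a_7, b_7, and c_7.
a_1 = 13; b_1 = 11; c_1 = 15; a_2 = 5; b_2 = 15; c_2 = 1; t_2 = 7; a_3 = 13; b_3 = 6; c_3 = 5; t_3 = 7; a_4 = 7; b_4 = 4; c_4 = 5; a_5 = 4; b_5 = 4; c_5 = 6; a_6 = 16; b_6 = 15; c_6 = 6; t_6 = 10; a_7 = 4; b_7 = 13; c_7 = 10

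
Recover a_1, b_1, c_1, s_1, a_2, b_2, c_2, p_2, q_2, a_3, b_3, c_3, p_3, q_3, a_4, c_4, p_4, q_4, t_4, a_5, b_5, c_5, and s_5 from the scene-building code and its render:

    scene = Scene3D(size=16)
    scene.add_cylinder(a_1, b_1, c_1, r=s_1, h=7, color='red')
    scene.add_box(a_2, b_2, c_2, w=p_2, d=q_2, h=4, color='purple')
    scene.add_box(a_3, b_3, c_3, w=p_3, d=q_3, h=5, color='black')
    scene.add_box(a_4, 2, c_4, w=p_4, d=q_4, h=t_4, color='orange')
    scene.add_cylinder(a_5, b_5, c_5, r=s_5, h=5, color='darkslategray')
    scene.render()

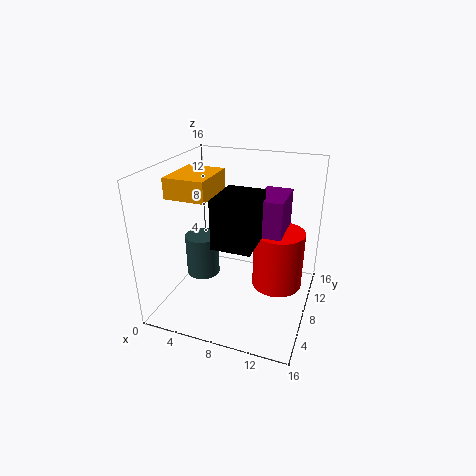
a_1 = 12, b_1 = 11, c_1 = 1, s_1 = 3, a_2 = 10, b_2 = 7, c_2 = 9, p_2 = 3, q_2 = 5, a_3 = 7, b_3 = 3, c_3 = 9, p_3 = 4, q_3 = 5, a_4 = 3, c_4 = 14, p_4 = 4, q_4 = 5, t_4 = 2, a_5 = 3, b_5 = 9, c_5 = 2, s_5 = 2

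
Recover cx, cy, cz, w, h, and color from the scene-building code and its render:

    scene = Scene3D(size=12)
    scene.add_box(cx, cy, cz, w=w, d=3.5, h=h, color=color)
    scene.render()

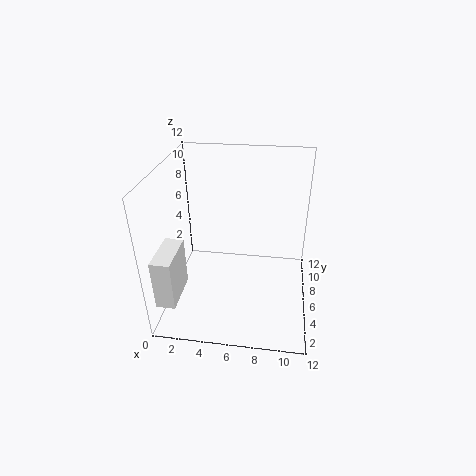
cx = 0.5, cy = 0.5, cz = 2.75, w = 1.5, h = 4, color = 'white'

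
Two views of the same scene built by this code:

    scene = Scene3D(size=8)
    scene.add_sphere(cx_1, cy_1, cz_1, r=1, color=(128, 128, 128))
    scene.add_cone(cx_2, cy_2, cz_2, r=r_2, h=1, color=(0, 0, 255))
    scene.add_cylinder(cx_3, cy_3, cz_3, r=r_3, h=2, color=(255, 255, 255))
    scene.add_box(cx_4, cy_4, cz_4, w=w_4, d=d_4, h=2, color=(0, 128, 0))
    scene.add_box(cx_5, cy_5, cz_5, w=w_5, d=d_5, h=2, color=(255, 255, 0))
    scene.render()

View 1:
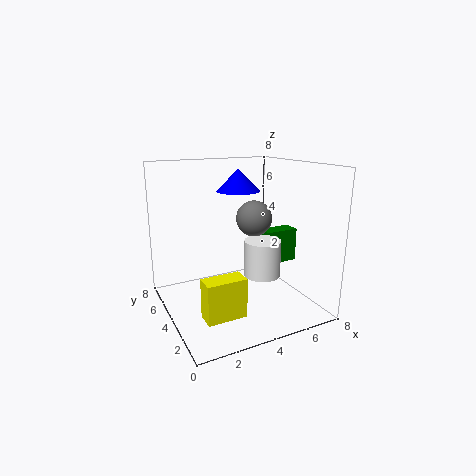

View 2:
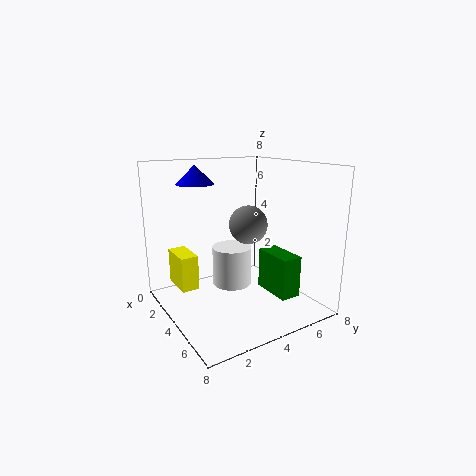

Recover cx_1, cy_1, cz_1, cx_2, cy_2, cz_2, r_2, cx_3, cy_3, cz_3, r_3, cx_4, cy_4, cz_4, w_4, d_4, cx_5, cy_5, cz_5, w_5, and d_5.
cx_1 = 5, cy_1 = 4, cz_1 = 5, cx_2 = 3, cy_2 = 2, cz_2 = 7, r_2 = 1, cx_3 = 5, cy_3 = 3, cz_3 = 2, r_3 = 1, cx_4 = 6, cy_4 = 4, cz_4 = 2, w_4 = 2, d_4 = 1, cx_5 = 1, cy_5 = 1, cz_5 = 1, w_5 = 2, d_5 = 1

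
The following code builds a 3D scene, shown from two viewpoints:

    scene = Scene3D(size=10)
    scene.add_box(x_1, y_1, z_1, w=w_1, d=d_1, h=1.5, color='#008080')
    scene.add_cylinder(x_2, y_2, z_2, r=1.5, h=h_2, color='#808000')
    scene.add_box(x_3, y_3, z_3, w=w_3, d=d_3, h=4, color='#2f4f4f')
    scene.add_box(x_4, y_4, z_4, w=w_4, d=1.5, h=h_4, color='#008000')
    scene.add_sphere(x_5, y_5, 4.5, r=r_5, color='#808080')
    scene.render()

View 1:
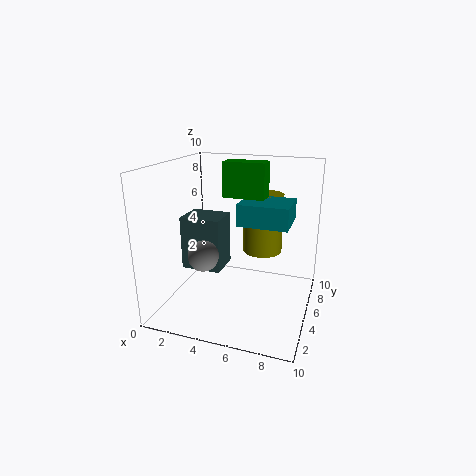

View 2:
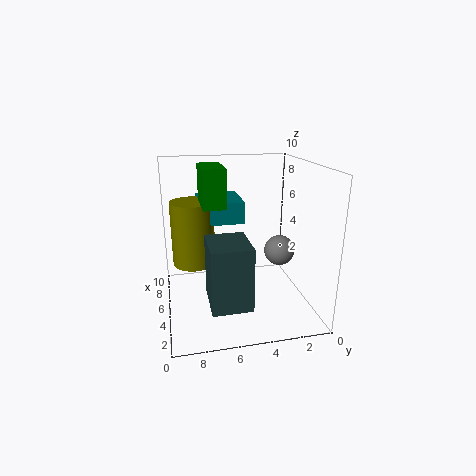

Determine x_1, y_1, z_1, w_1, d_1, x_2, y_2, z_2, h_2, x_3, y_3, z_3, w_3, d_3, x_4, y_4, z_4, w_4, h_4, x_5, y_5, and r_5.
x_1 = 5
y_1 = 4.5
z_1 = 6
w_1 = 3.5
d_1 = 3
x_2 = 6
y_2 = 8
z_2 = 3
h_2 = 4.5
x_3 = 0.5
y_3 = 5
z_3 = 2
w_3 = 3
d_3 = 2.5
x_4 = 3.5
y_4 = 6
z_4 = 7.5
w_4 = 3
h_4 = 2.5
x_5 = 3.5
y_5 = 2.5
r_5 = 1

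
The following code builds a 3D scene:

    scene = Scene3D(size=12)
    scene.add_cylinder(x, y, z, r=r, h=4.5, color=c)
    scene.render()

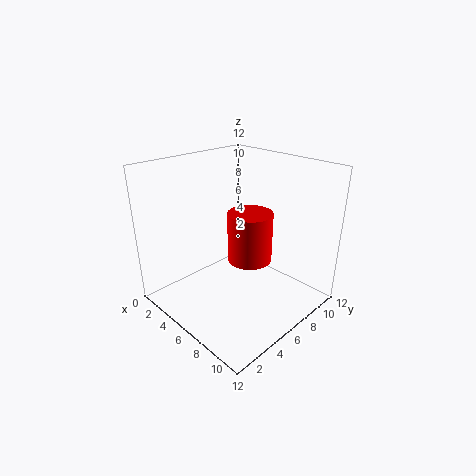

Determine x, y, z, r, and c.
x = 5.5
y = 8
z = 3
r = 2
c = 'red'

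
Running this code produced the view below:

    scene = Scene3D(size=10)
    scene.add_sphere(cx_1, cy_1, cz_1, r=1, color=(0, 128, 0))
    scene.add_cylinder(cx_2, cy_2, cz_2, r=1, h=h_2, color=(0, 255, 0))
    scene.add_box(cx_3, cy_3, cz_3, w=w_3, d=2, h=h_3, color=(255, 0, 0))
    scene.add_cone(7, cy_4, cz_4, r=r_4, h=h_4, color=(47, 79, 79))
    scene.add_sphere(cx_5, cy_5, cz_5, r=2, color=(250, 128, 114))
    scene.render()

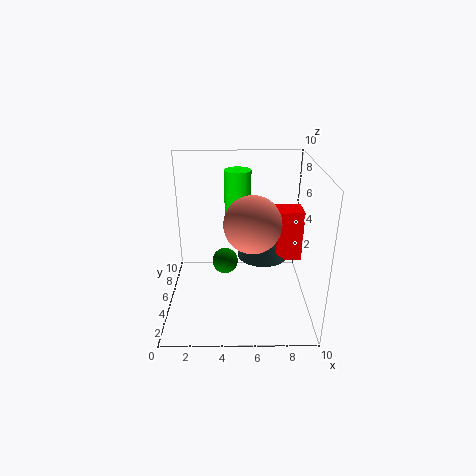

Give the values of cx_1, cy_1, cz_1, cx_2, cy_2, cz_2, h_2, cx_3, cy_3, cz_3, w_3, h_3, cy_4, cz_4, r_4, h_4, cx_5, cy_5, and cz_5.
cx_1 = 4, cy_1 = 7, cz_1 = 2, cx_2 = 5, cy_2 = 8, cz_2 = 4, h_2 = 5, cx_3 = 8, cy_3 = 7, cz_3 = 2, w_3 = 2, h_3 = 4, cy_4 = 8, cz_4 = 2, r_4 = 2, h_4 = 2, cx_5 = 6, cy_5 = 5, cz_5 = 6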